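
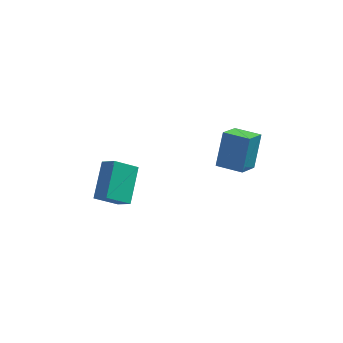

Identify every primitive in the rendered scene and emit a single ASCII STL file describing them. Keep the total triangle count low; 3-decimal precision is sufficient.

solid 
facet normal -0.936 0.346 -0.070
outer loop
vertex 1.167 -2.124 1.447
vertex 1.385 -1.232 2.937
vertex 1.606 -1.075 0.756
endloop
endfacet
facet normal -0.125 -0.509 -0.852
outer loop
vertex 2.775 -1.508 0.843
vertex 1.167 -2.124 1.447
vertex 1.606 -1.075 0.756
endloop
endfacet
facet normal -0.936 0.346 -0.070
outer loop
vertex 1.606 -1.075 0.756
vertex 1.385 -1.232 2.937
vertex 1.824 -0.184 2.246
endloop
endfacet
facet normal 0.331 0.788 -0.520
outer loop
vertex 1.824 -0.184 2.246
vertex 2.775 -1.508 0.843
vertex 1.606 -1.075 0.756
endloop
endfacet
facet normal -0.330 -0.788 0.520
outer loop
vertex 1.167 -2.124 1.447
vertex 2.554 -1.665 3.024
vertex 1.385 -1.232 2.937
endloop
endfacet
facet normal -0.125 -0.509 -0.852
outer loop
vertex 2.336 -2.556 1.534
vertex 1.167 -2.124 1.447
vertex 2.775 -1.508 0.843
endloop
endfacet
facet normal -0.330 -0.788 0.520
outer loop
vertex 2.336 -2.556 1.534
vertex 2.554 -1.665 3.024
vertex 1.167 -2.124 1.447
endloop
endfacet
facet normal 0.125 0.509 0.852
outer loop
vertex 1.385 -1.232 2.937
vertex 2.554 -1.665 3.024
vertex 1.824 -0.184 2.246
endloop
endfacet
facet normal 0.330 0.788 -0.520
outer loop
vertex 2.993 -0.616 2.333
vertex 2.775 -1.508 0.843
vertex 1.824 -0.184 2.246
endloop
endfacet
facet normal 0.125 0.509 0.852
outer loop
vertex 1.824 -0.184 2.246
vertex 2.554 -1.665 3.024
vertex 2.993 -0.616 2.333
endloop
endfacet
facet normal 0.936 -0.346 0.070
outer loop
vertex 2.993 -0.616 2.333
vertex 2.336 -2.556 1.534
vertex 2.775 -1.508 0.843
endloop
endfacet
facet normal 0.936 -0.346 0.070
outer loop
vertex 2.554 -1.665 3.024
vertex 2.336 -2.556 1.534
vertex 2.993 -0.616 2.333
endloop
endfacet
facet normal -0.753 -0.305 0.583
outer loop
vertex -3.715 -1.352 -2.292
vertex -3.544 0.287 -1.213
vertex -4.354 -0.898 -2.88
endloop
endfacet
facet normal -0.087 -0.832 -0.548
outer loop
vertex -3.336 -0.487 -3.667
vertex -3.715 -1.352 -2.292
vertex -4.354 -0.898 -2.88
endloop
endfacet
facet normal -0.754 -0.304 0.582
outer loop
vertex -4.354 -0.898 -2.88
vertex -3.544 0.287 -1.213
vertex -4.182 0.741 -1.802
endloop
endfacet
facet normal -0.651 0.463 -0.601
outer loop
vertex -4.182 0.741 -1.802
vertex -3.336 -0.487 -3.667
vertex -4.354 -0.898 -2.88
endloop
endfacet
facet normal 0.651 -0.463 0.601
outer loop
vertex -3.715 -1.352 -2.292
vertex -2.526 0.698 -2.0
vertex -3.544 0.287 -1.213
endloop
endfacet
facet normal -0.087 -0.832 -0.548
outer loop
vertex -2.698 -0.941 -3.078
vertex -3.715 -1.352 -2.292
vertex -3.336 -0.487 -3.667
endloop
endfacet
facet normal 0.652 -0.463 0.601
outer loop
vertex -2.698 -0.941 -3.078
vertex -2.526 0.698 -2.0
vertex -3.715 -1.352 -2.292
endloop
endfacet
facet normal 0.087 0.832 0.547
outer loop
vertex -3.544 0.287 -1.213
vertex -2.526 0.698 -2.0
vertex -4.182 0.741 -1.802
endloop
endfacet
facet normal -0.652 0.463 -0.601
outer loop
vertex -3.165 1.152 -2.588
vertex -3.336 -0.487 -3.667
vertex -4.182 0.741 -1.802
endloop
endfacet
facet normal 0.087 0.832 0.548
outer loop
vertex -4.182 0.741 -1.802
vertex -2.526 0.698 -2.0
vertex -3.165 1.152 -2.588
endloop
endfacet
facet normal 0.754 0.304 -0.582
outer loop
vertex -3.165 1.152 -2.588
vertex -2.698 -0.941 -3.078
vertex -3.336 -0.487 -3.667
endloop
endfacet
facet normal 0.753 0.305 -0.583
outer loop
vertex -2.526 0.698 -2.0
vertex -2.698 -0.941 -3.078
vertex -3.165 1.152 -2.588
endloop
endfacet

endsolid


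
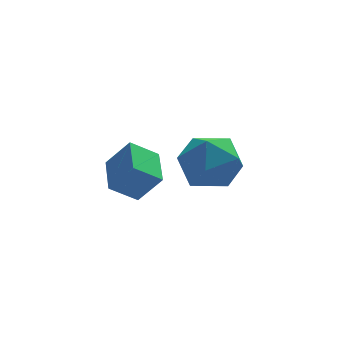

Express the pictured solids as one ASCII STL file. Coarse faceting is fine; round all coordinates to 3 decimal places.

solid 
facet normal -0.568 0.239 -0.788
outer loop
vertex -4.079 -3.112 -1.897
vertex -3.922 -2.083 -1.698
vertex -3.415 -3.12 -2.378
endloop
endfacet
facet normal -0.148 -0.971 -0.188
outer loop
vertex -2.898 -3.337 -1.662
vertex -4.079 -3.112 -1.897
vertex -3.415 -3.12 -2.378
endloop
endfacet
facet normal -0.569 0.238 -0.787
outer loop
vertex -3.415 -3.12 -2.378
vertex -3.922 -2.083 -1.698
vertex -3.259 -2.091 -2.18
endloop
endfacet
facet normal 0.809 -0.010 -0.587
outer loop
vertex -3.259 -2.091 -2.18
vertex -2.898 -3.337 -1.662
vertex -3.415 -3.12 -2.378
endloop
endfacet
facet normal -0.809 0.010 0.587
outer loop
vertex -4.079 -3.112 -1.897
vertex -3.405 -2.3 -0.982
vertex -3.922 -2.083 -1.698
endloop
endfacet
facet normal -0.148 -0.971 -0.187
outer loop
vertex -3.561 -3.329 -1.18
vertex -4.079 -3.112 -1.897
vertex -2.898 -3.337 -1.662
endloop
endfacet
facet normal -0.809 0.010 0.587
outer loop
vertex -3.561 -3.329 -1.18
vertex -3.405 -2.3 -0.982
vertex -4.079 -3.112 -1.897
endloop
endfacet
facet normal 0.148 0.971 0.187
outer loop
vertex -3.922 -2.083 -1.698
vertex -3.405 -2.3 -0.982
vertex -3.259 -2.091 -2.18
endloop
endfacet
facet normal 0.809 -0.010 -0.588
outer loop
vertex -2.741 -2.308 -1.463
vertex -2.898 -3.337 -1.662
vertex -3.259 -2.091 -2.18
endloop
endfacet
facet normal 0.147 0.971 0.187
outer loop
vertex -3.259 -2.091 -2.18
vertex -3.405 -2.3 -0.982
vertex -2.741 -2.308 -1.463
endloop
endfacet
facet normal 0.569 -0.239 0.787
outer loop
vertex -2.741 -2.308 -1.463
vertex -3.561 -3.329 -1.18
vertex -2.898 -3.337 -1.662
endloop
endfacet
facet normal 0.568 -0.238 0.788
outer loop
vertex -3.405 -2.3 -0.982
vertex -3.561 -3.329 -1.18
vertex -2.741 -2.308 -1.463
endloop
endfacet
facet normal 0.316 0.864 0.392
outer loop
vertex -0.669 0.436 -3.373
vertex -1.26 0.338 -2.681
vertex -0.414 -0.003 -2.612
endloop
endfacet
facet normal 0.840 0.541 0.031
outer loop
vertex -0.669 0.436 -3.373
vertex -0.414 -0.003 -2.612
vertex -0.173 -0.331 -3.431
endloop
endfacet
facet normal 0.621 0.450 -0.642
outer loop
vertex -0.669 0.436 -3.373
vertex -0.173 -0.331 -3.431
vertex -0.87 -0.192 -4.007
endloop
endfacet
facet normal -0.039 0.716 -0.697
outer loop
vertex -0.669 0.436 -3.373
vertex -0.87 -0.192 -4.007
vertex -1.542 0.222 -3.544
endloop
endfacet
facet normal -0.227 0.972 -0.056
outer loop
vertex -0.669 0.436 -3.373
vertex -1.542 0.222 -3.544
vertex -1.26 0.338 -2.681
endloop
endfacet
facet normal 0.942 -0.104 0.319
outer loop
vertex -0.173 -0.331 -3.431
vertex -0.414 -0.003 -2.612
vertex -0.458 -0.902 -2.776
endloop
endfacet
facet normal 0.095 0.418 0.904
outer loop
vertex -0.414 -0.003 -2.612
vertex -1.26 0.338 -2.681
vertex -1.13 -0.488 -2.313
endloop
endfacet
facet normal -0.785 0.594 0.177
outer loop
vertex -1.26 0.338 -2.681
vertex -1.542 0.222 -3.544
vertex -1.827 -0.349 -2.889
endloop
endfacet
facet normal -0.480 0.180 -0.858
outer loop
vertex -1.542 0.222 -3.544
vertex -0.87 -0.192 -4.007
vertex -1.586 -0.677 -3.708
endloop
endfacet
facet normal 0.586 -0.251 -0.770
outer loop
vertex -0.87 -0.192 -4.007
vertex -0.173 -0.331 -3.431
vertex -0.74 -1.018 -3.639
endloop
endfacet
facet normal 0.039 -0.716 0.697
outer loop
vertex -1.331 -1.116 -2.947
vertex -0.458 -0.902 -2.776
vertex -1.13 -0.488 -2.313
endloop
endfacet
facet normal -0.621 -0.450 0.642
outer loop
vertex -1.331 -1.116 -2.947
vertex -1.13 -0.488 -2.313
vertex -1.827 -0.349 -2.889
endloop
endfacet
facet normal -0.840 -0.541 -0.031
outer loop
vertex -1.331 -1.116 -2.947
vertex -1.827 -0.349 -2.889
vertex -1.586 -0.677 -3.708
endloop
endfacet
facet normal -0.316 -0.864 -0.392
outer loop
vertex -1.331 -1.116 -2.947
vertex -1.586 -0.677 -3.708
vertex -0.74 -1.018 -3.639
endloop
endfacet
facet normal 0.227 -0.972 0.056
outer loop
vertex -1.331 -1.116 -2.947
vertex -0.74 -1.018 -3.639
vertex -0.458 -0.902 -2.776
endloop
endfacet
facet normal 0.480 -0.180 0.858
outer loop
vertex -1.13 -0.488 -2.313
vertex -0.458 -0.902 -2.776
vertex -0.414 -0.003 -2.612
endloop
endfacet
facet normal -0.586 0.251 0.770
outer loop
vertex -1.827 -0.349 -2.889
vertex -1.13 -0.488 -2.313
vertex -1.26 0.338 -2.681
endloop
endfacet
facet normal -0.942 0.104 -0.319
outer loop
vertex -1.586 -0.677 -3.708
vertex -1.827 -0.349 -2.889
vertex -1.542 0.222 -3.544
endloop
endfacet
facet normal -0.095 -0.418 -0.904
outer loop
vertex -0.74 -1.018 -3.639
vertex -1.586 -0.677 -3.708
vertex -0.87 -0.192 -4.007
endloop
endfacet
facet normal 0.785 -0.594 -0.177
outer loop
vertex -0.458 -0.902 -2.776
vertex -0.74 -1.018 -3.639
vertex -0.173 -0.331 -3.431
endloop
endfacet

endsolid


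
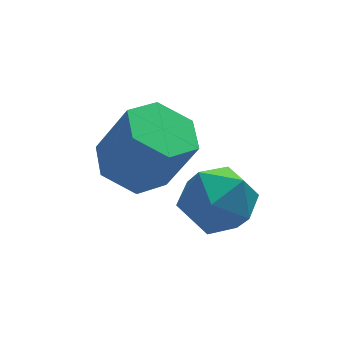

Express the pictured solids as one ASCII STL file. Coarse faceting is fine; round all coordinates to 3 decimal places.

solid 
facet normal -0.752 -0.153 0.641
outer loop
vertex -1.036 -1.626 0.012
vertex -0.474 -2.374 0.492
vertex -0.403 -1.376 0.814
endloop
endfacet
facet normal -0.740 0.525 0.420
outer loop
vertex -1.036 -1.626 0.012
vertex -0.403 -1.376 0.814
vertex -0.446 -0.757 -0.035
endloop
endfacet
facet normal -0.799 0.526 -0.291
outer loop
vertex -1.036 -1.626 0.012
vertex -0.446 -0.757 -0.035
vertex -0.543 -1.373 -0.882
endloop
endfacet
facet normal -0.847 -0.152 -0.510
outer loop
vertex -1.036 -1.626 0.012
vertex -0.543 -1.373 -0.882
vertex -0.56 -2.373 -0.556
endloop
endfacet
facet normal -0.818 -0.572 0.067
outer loop
vertex -1.036 -1.626 0.012
vertex -0.56 -2.373 -0.556
vertex -0.474 -2.374 0.492
endloop
endfacet
facet normal -0.105 0.801 0.589
outer loop
vertex -0.446 -0.757 -0.035
vertex -0.403 -1.376 0.814
vertex 0.48 -0.967 0.416
endloop
endfacet
facet normal -0.124 -0.297 0.947
outer loop
vertex -0.403 -1.376 0.814
vertex -0.474 -2.374 0.492
vertex 0.463 -1.967 0.742
endloop
endfacet
facet normal -0.229 -0.973 0.018
outer loop
vertex -0.474 -2.374 0.492
vertex -0.56 -2.373 -0.556
vertex 0.366 -2.583 -0.105
endloop
endfacet
facet normal -0.276 -0.294 -0.915
outer loop
vertex -0.56 -2.373 -0.556
vertex -0.543 -1.373 -0.882
vertex 0.323 -1.964 -0.954
endloop
endfacet
facet normal -0.199 0.803 -0.561
outer loop
vertex -0.543 -1.373 -0.882
vertex -0.446 -0.757 -0.035
vertex 0.394 -0.966 -0.632
endloop
endfacet
facet normal 0.847 0.152 0.510
outer loop
vertex 0.956 -1.714 -0.152
vertex 0.48 -0.967 0.416
vertex 0.463 -1.967 0.742
endloop
endfacet
facet normal 0.799 -0.526 0.291
outer loop
vertex 0.956 -1.714 -0.152
vertex 0.463 -1.967 0.742
vertex 0.366 -2.583 -0.105
endloop
endfacet
facet normal 0.740 -0.525 -0.420
outer loop
vertex 0.956 -1.714 -0.152
vertex 0.366 -2.583 -0.105
vertex 0.323 -1.964 -0.954
endloop
endfacet
facet normal 0.752 0.153 -0.641
outer loop
vertex 0.956 -1.714 -0.152
vertex 0.323 -1.964 -0.954
vertex 0.394 -0.966 -0.632
endloop
endfacet
facet normal 0.818 0.572 -0.067
outer loop
vertex 0.956 -1.714 -0.152
vertex 0.394 -0.966 -0.632
vertex 0.48 -0.967 0.416
endloop
endfacet
facet normal 0.276 0.294 0.915
outer loop
vertex 0.463 -1.967 0.742
vertex 0.48 -0.967 0.416
vertex -0.403 -1.376 0.814
endloop
endfacet
facet normal 0.199 -0.803 0.561
outer loop
vertex 0.366 -2.583 -0.105
vertex 0.463 -1.967 0.742
vertex -0.474 -2.374 0.492
endloop
endfacet
facet normal 0.105 -0.801 -0.589
outer loop
vertex 0.323 -1.964 -0.954
vertex 0.366 -2.583 -0.105
vertex -0.56 -2.373 -0.556
endloop
endfacet
facet normal 0.124 0.297 -0.947
outer loop
vertex 0.394 -0.966 -0.632
vertex 0.323 -1.964 -0.954
vertex -0.543 -1.373 -0.882
endloop
endfacet
facet normal 0.229 0.973 -0.018
outer loop
vertex 0.48 -0.967 0.416
vertex 0.394 -0.966 -0.632
vertex -0.446 -0.757 -0.035
endloop
endfacet
facet normal -0.373 0.271 -0.887
outer loop
vertex -0.767 -0.21 -0.499
vertex -1.45 0.343 -0.043
vertex -0.577 0.738 -0.289
endloop
endfacet
facet normal 0.908 -0.092 -0.409
outer loop
vertex -0.767 -0.21 -0.499
vertex -0.577 0.738 -0.289
vertex -0.127 -0.676 1.028
endloop
endfacet
facet normal 0.908 -0.093 -0.410
outer loop
vertex -0.127 -0.676 1.028
vertex -0.577 0.738 -0.289
vertex 0.064 0.272 1.237
endloop
endfacet
facet normal 0.372 -0.271 0.888
outer loop
vertex -0.127 -0.676 1.028
vertex 0.064 0.272 1.237
vertex -0.81 -0.123 1.483
endloop
endfacet
facet normal -0.373 0.270 -0.888
outer loop
vertex -0.577 0.738 -0.289
vertex -1.45 0.343 -0.043
vertex -1.259 1.292 0.166
endloop
endfacet
facet normal 0.622 0.783 -0.022
outer loop
vertex -0.577 0.738 -0.289
vertex -1.259 1.292 0.166
vertex 0.064 0.272 1.237
endloop
endfacet
facet normal 0.621 0.783 -0.021
outer loop
vertex 0.064 0.272 1.237
vertex -1.259 1.292 0.166
vertex -0.619 0.826 1.693
endloop
endfacet
facet normal 0.372 -0.271 0.888
outer loop
vertex 0.064 0.272 1.237
vertex -0.619 0.826 1.693
vertex -0.81 -0.123 1.483
endloop
endfacet
facet normal -0.372 0.270 -0.888
outer loop
vertex -1.259 1.292 0.166
vertex -1.45 0.343 -0.043
vertex -2.133 0.896 0.412
endloop
endfacet
facet normal -0.288 0.876 0.388
outer loop
vertex -1.259 1.292 0.166
vertex -2.133 0.896 0.412
vertex -0.619 0.826 1.693
endloop
endfacet
facet normal -0.288 0.876 0.388
outer loop
vertex -0.619 0.826 1.693
vertex -2.133 0.896 0.412
vertex -1.493 0.43 1.939
endloop
endfacet
facet normal 0.373 -0.271 0.887
outer loop
vertex -0.619 0.826 1.693
vertex -1.493 0.43 1.939
vertex -0.81 -0.123 1.483
endloop
endfacet
facet normal -0.372 0.271 -0.888
outer loop
vertex -2.133 0.896 0.412
vertex -1.45 0.343 -0.043
vertex -2.324 -0.052 0.203
endloop
endfacet
facet normal -0.908 0.093 0.409
outer loop
vertex -2.133 0.896 0.412
vertex -2.324 -0.052 0.203
vertex -1.493 0.43 1.939
endloop
endfacet
facet normal -0.908 0.091 0.409
outer loop
vertex -1.493 0.43 1.939
vertex -2.324 -0.052 0.203
vertex -1.683 -0.518 1.729
endloop
endfacet
facet normal 0.373 -0.271 0.887
outer loop
vertex -1.493 0.43 1.939
vertex -1.683 -0.518 1.729
vertex -0.81 -0.123 1.483
endloop
endfacet
facet normal -0.372 0.271 -0.888
outer loop
vertex -2.324 -0.052 0.203
vertex -1.45 0.343 -0.043
vertex -1.641 -0.606 -0.253
endloop
endfacet
facet normal -0.621 -0.783 0.022
outer loop
vertex -2.324 -0.052 0.203
vertex -1.641 -0.606 -0.253
vertex -1.683 -0.518 1.729
endloop
endfacet
facet normal -0.622 -0.783 0.022
outer loop
vertex -1.683 -0.518 1.729
vertex -1.641 -0.606 -0.253
vertex -1.001 -1.072 1.274
endloop
endfacet
facet normal 0.373 -0.270 0.888
outer loop
vertex -1.683 -0.518 1.729
vertex -1.001 -1.072 1.274
vertex -0.81 -0.123 1.483
endloop
endfacet
facet normal -0.373 0.271 -0.887
outer loop
vertex -1.641 -0.606 -0.253
vertex -1.45 0.343 -0.043
vertex -0.767 -0.21 -0.499
endloop
endfacet
facet normal 0.288 -0.876 -0.388
outer loop
vertex -1.641 -0.606 -0.253
vertex -0.767 -0.21 -0.499
vertex -1.001 -1.072 1.274
endloop
endfacet
facet normal 0.288 -0.876 -0.388
outer loop
vertex -1.001 -1.072 1.274
vertex -0.767 -0.21 -0.499
vertex -0.127 -0.676 1.028
endloop
endfacet
facet normal 0.372 -0.270 0.888
outer loop
vertex -1.001 -1.072 1.274
vertex -0.127 -0.676 1.028
vertex -0.81 -0.123 1.483
endloop
endfacet

endsolid


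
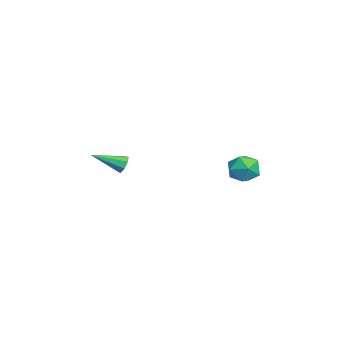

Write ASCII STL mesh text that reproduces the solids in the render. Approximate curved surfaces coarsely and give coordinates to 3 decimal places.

solid 
facet normal -0.957 0.289 0.025
outer loop
vertex -3.72 4.38 -0.905
vertex -4.014 3.426 -1.114
vertex -3.899 3.723 -0.145
endloop
endfacet
facet normal -0.560 0.688 0.463
outer loop
vertex -3.72 4.38 -0.905
vertex -3.899 3.723 -0.145
vertex -3.094 4.348 -0.1
endloop
endfacet
facet normal -0.045 0.996 0.075
outer loop
vertex -3.72 4.38 -0.905
vertex -3.094 4.348 -0.1
vertex -2.711 4.436 -1.041
endloop
endfacet
facet normal -0.125 0.788 -0.603
outer loop
vertex -3.72 4.38 -0.905
vertex -2.711 4.436 -1.041
vertex -3.279 3.866 -1.668
endloop
endfacet
facet normal -0.689 0.351 -0.635
outer loop
vertex -3.72 4.38 -0.905
vertex -3.279 3.866 -1.668
vertex -4.014 3.426 -1.114
endloop
endfacet
facet normal -0.249 0.253 0.935
outer loop
vertex -3.094 4.348 -0.1
vertex -3.899 3.723 -0.145
vertex -3.001 3.374 0.188
endloop
endfacet
facet normal -0.892 -0.392 0.226
outer loop
vertex -3.899 3.723 -0.145
vertex -4.014 3.426 -1.114
vertex -3.569 2.804 -0.439
endloop
endfacet
facet normal -0.458 -0.292 -0.840
outer loop
vertex -4.014 3.426 -1.114
vertex -3.279 3.866 -1.668
vertex -3.186 2.892 -1.38
endloop
endfacet
facet normal 0.454 0.415 -0.788
outer loop
vertex -3.279 3.866 -1.668
vertex -2.711 4.436 -1.041
vertex -2.381 3.517 -1.335
endloop
endfacet
facet normal 0.584 0.751 0.308
outer loop
vertex -2.711 4.436 -1.041
vertex -3.094 4.348 -0.1
vertex -2.266 3.814 -0.366
endloop
endfacet
facet normal 0.125 -0.788 0.603
outer loop
vertex -2.56 2.86 -0.575
vertex -3.001 3.374 0.188
vertex -3.569 2.804 -0.439
endloop
endfacet
facet normal 0.045 -0.996 -0.075
outer loop
vertex -2.56 2.86 -0.575
vertex -3.569 2.804 -0.439
vertex -3.186 2.892 -1.38
endloop
endfacet
facet normal 0.560 -0.688 -0.463
outer loop
vertex -2.56 2.86 -0.575
vertex -3.186 2.892 -1.38
vertex -2.381 3.517 -1.335
endloop
endfacet
facet normal 0.957 -0.289 -0.025
outer loop
vertex -2.56 2.86 -0.575
vertex -2.381 3.517 -1.335
vertex -2.266 3.814 -0.366
endloop
endfacet
facet normal 0.689 -0.351 0.635
outer loop
vertex -2.56 2.86 -0.575
vertex -2.266 3.814 -0.366
vertex -3.001 3.374 0.188
endloop
endfacet
facet normal -0.454 -0.415 0.788
outer loop
vertex -3.569 2.804 -0.439
vertex -3.001 3.374 0.188
vertex -3.899 3.723 -0.145
endloop
endfacet
facet normal -0.584 -0.751 -0.308
outer loop
vertex -3.186 2.892 -1.38
vertex -3.569 2.804 -0.439
vertex -4.014 3.426 -1.114
endloop
endfacet
facet normal 0.249 -0.253 -0.935
outer loop
vertex -2.381 3.517 -1.335
vertex -3.186 2.892 -1.38
vertex -3.279 3.866 -1.668
endloop
endfacet
facet normal 0.892 0.392 -0.226
outer loop
vertex -2.266 3.814 -0.366
vertex -2.381 3.517 -1.335
vertex -2.711 4.436 -1.041
endloop
endfacet
facet normal 0.458 0.292 0.840
outer loop
vertex -3.001 3.374 0.188
vertex -2.266 3.814 -0.366
vertex -3.094 4.348 -0.1
endloop
endfacet
facet normal -0.099 0.903 -0.417
outer loop
vertex -1.416 -2.757 -0.284
vertex -1.841 -2.619 0.116
vertex -1.244 -2.563 0.095
endloop
endfacet
facet normal 0.911 -0.332 -0.244
outer loop
vertex -1.416 -2.757 -0.284
vertex -1.244 -2.563 0.095
vertex -1.659 -4.281 0.884
endloop
endfacet
facet normal -0.099 0.903 -0.417
outer loop
vertex -1.244 -2.563 0.095
vertex -1.841 -2.619 0.116
vertex -1.423 -2.402 0.486
endloop
endfacet
facet normal 0.905 -0.024 0.424
outer loop
vertex -1.244 -2.563 0.095
vertex -1.423 -2.402 0.486
vertex -1.659 -4.281 0.884
endloop
endfacet
facet normal -0.099 0.903 -0.418
outer loop
vertex -1.423 -2.402 0.486
vertex -1.841 -2.619 0.116
vertex -1.846 -2.368 0.66
endloop
endfacet
facet normal 0.386 0.144 0.911
outer loop
vertex -1.423 -2.402 0.486
vertex -1.846 -2.368 0.66
vertex -1.659 -4.281 0.884
endloop
endfacet
facet normal -0.099 0.903 -0.418
outer loop
vertex -1.846 -2.368 0.66
vertex -1.841 -2.619 0.116
vertex -2.267 -2.481 0.515
endloop
endfacet
facet normal -0.343 0.076 0.936
outer loop
vertex -1.846 -2.368 0.66
vertex -2.267 -2.481 0.515
vertex -1.659 -4.281 0.884
endloop
endfacet
facet normal -0.099 0.903 -0.418
outer loop
vertex -2.267 -2.481 0.515
vertex -1.841 -2.619 0.116
vertex -2.438 -2.675 0.136
endloop
endfacet
facet normal -0.855 -0.190 0.483
outer loop
vertex -2.267 -2.481 0.515
vertex -2.438 -2.675 0.136
vertex -1.659 -4.281 0.884
endloop
endfacet
facet normal -0.099 0.903 -0.419
outer loop
vertex -2.438 -2.675 0.136
vertex -1.841 -2.619 0.116
vertex -2.26 -2.837 -0.255
endloop
endfacet
facet normal -0.849 -0.496 -0.181
outer loop
vertex -2.438 -2.675 0.136
vertex -2.26 -2.837 -0.255
vertex -1.659 -4.281 0.884
endloop
endfacet
facet normal -0.099 0.903 -0.418
outer loop
vertex -2.26 -2.837 -0.255
vertex -1.841 -2.619 0.116
vertex -1.836 -2.871 -0.429
endloop
endfacet
facet normal -0.328 -0.665 -0.670
outer loop
vertex -2.26 -2.837 -0.255
vertex -1.836 -2.871 -0.429
vertex -1.659 -4.281 0.884
endloop
endfacet
facet normal -0.101 0.903 -0.418
outer loop
vertex -1.836 -2.871 -0.429
vertex -1.841 -2.619 0.116
vertex -1.416 -2.757 -0.284
endloop
endfacet
facet normal 0.402 -0.597 -0.695
outer loop
vertex -1.836 -2.871 -0.429
vertex -1.416 -2.757 -0.284
vertex -1.659 -4.281 0.884
endloop
endfacet

endsolid


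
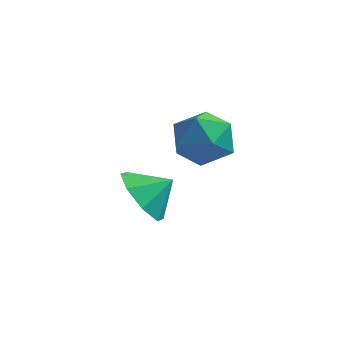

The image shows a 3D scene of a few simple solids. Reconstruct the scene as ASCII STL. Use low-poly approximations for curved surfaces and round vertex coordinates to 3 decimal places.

solid 
facet normal -0.726 -0.403 -0.558
outer loop
vertex -3.432 -2.015 0.017
vertex -4.065 -2.05 0.866
vertex -3.873 -1.34 0.103
endloop
endfacet
facet normal 0.799 0.552 -0.240
outer loop
vertex -3.432 -2.015 0.017
vertex -3.873 -1.34 0.103
vertex -3.275 -1.61 1.474
endloop
endfacet
facet normal -0.724 -0.404 -0.559
outer loop
vertex -3.873 -1.34 0.103
vertex -4.065 -2.05 0.866
vertex -4.428 -1.081 0.635
endloop
endfacet
facet normal 0.420 0.908 -0.004
outer loop
vertex -3.873 -1.34 0.103
vertex -4.428 -1.081 0.635
vertex -3.275 -1.61 1.474
endloop
endfacet
facet normal -0.725 -0.404 -0.557
outer loop
vertex -4.428 -1.081 0.635
vertex -4.065 -2.05 0.866
vertex -4.769 -1.39 1.303
endloop
endfacet
facet normal 0.079 0.889 0.452
outer loop
vertex -4.428 -1.081 0.635
vertex -4.769 -1.39 1.303
vertex -3.275 -1.61 1.474
endloop
endfacet
facet normal -0.725 -0.404 -0.558
outer loop
vertex -4.769 -1.39 1.303
vertex -4.065 -2.05 0.866
vertex -4.699 -2.085 1.715
endloop
endfacet
facet normal -0.024 0.508 0.861
outer loop
vertex -4.769 -1.39 1.303
vertex -4.699 -2.085 1.715
vertex -3.275 -1.61 1.474
endloop
endfacet
facet normal -0.725 -0.404 -0.558
outer loop
vertex -4.699 -2.085 1.715
vertex -4.065 -2.05 0.866
vertex -4.257 -2.76 1.63
endloop
endfacet
facet normal 0.171 -0.012 0.985
outer loop
vertex -4.699 -2.085 1.715
vertex -4.257 -2.76 1.63
vertex -3.275 -1.61 1.474
endloop
endfacet
facet normal -0.725 -0.404 -0.558
outer loop
vertex -4.257 -2.76 1.63
vertex -4.065 -2.05 0.866
vertex -3.703 -3.019 1.097
endloop
endfacet
facet normal 0.550 -0.368 0.750
outer loop
vertex -4.257 -2.76 1.63
vertex -3.703 -3.019 1.097
vertex -3.275 -1.61 1.474
endloop
endfacet
facet normal -0.725 -0.404 -0.558
outer loop
vertex -3.703 -3.019 1.097
vertex -4.065 -2.05 0.866
vertex -3.361 -2.711 0.429
endloop
endfacet
facet normal 0.890 -0.349 0.295
outer loop
vertex -3.703 -3.019 1.097
vertex -3.361 -2.711 0.429
vertex -3.275 -1.61 1.474
endloop
endfacet
facet normal -0.725 -0.404 -0.557
outer loop
vertex -3.361 -2.711 0.429
vertex -4.065 -2.05 0.866
vertex -3.432 -2.015 0.017
endloop
endfacet
facet normal 0.993 0.033 -0.116
outer loop
vertex -3.361 -2.711 0.429
vertex -3.432 -2.015 0.017
vertex -3.275 -1.61 1.474
endloop
endfacet
facet normal -0.667 -0.407 0.624
outer loop
vertex -3.118 -2.024 4.127
vertex -2.695 -2.94 3.982
vertex -2.361 -2.337 4.733
endloop
endfacet
facet normal -0.531 0.270 0.803
outer loop
vertex -3.118 -2.024 4.127
vertex -2.361 -2.337 4.733
vertex -2.379 -1.374 4.397
endloop
endfacet
facet normal -0.689 0.683 0.242
outer loop
vertex -3.118 -2.024 4.127
vertex -2.379 -1.374 4.397
vertex -2.725 -1.383 3.437
endloop
endfacet
facet normal -0.923 0.261 -0.283
outer loop
vertex -3.118 -2.024 4.127
vertex -2.725 -1.383 3.437
vertex -2.92 -2.35 3.181
endloop
endfacet
facet normal -0.910 -0.412 -0.048
outer loop
vertex -3.118 -2.024 4.127
vertex -2.92 -2.35 3.181
vertex -2.695 -2.94 3.982
endloop
endfacet
facet normal 0.169 0.328 0.930
outer loop
vertex -2.379 -1.374 4.397
vertex -2.361 -2.337 4.733
vertex -1.5 -1.89 4.419
endloop
endfacet
facet normal -0.052 -0.767 0.639
outer loop
vertex -2.361 -2.337 4.733
vertex -2.695 -2.94 3.982
vertex -1.695 -2.857 4.163
endloop
endfacet
facet normal -0.445 -0.776 -0.447
outer loop
vertex -2.695 -2.94 3.982
vertex -2.92 -2.35 3.181
vertex -2.041 -2.866 3.203
endloop
endfacet
facet normal -0.465 0.313 -0.828
outer loop
vertex -2.92 -2.35 3.181
vertex -2.725 -1.383 3.437
vertex -2.059 -1.903 2.867
endloop
endfacet
facet normal -0.087 0.996 0.022
outer loop
vertex -2.725 -1.383 3.437
vertex -2.379 -1.374 4.397
vertex -1.725 -1.3 3.618
endloop
endfacet
facet normal 0.923 -0.261 0.283
outer loop
vertex -1.302 -2.216 3.473
vertex -1.5 -1.89 4.419
vertex -1.695 -2.857 4.163
endloop
endfacet
facet normal 0.689 -0.683 -0.242
outer loop
vertex -1.302 -2.216 3.473
vertex -1.695 -2.857 4.163
vertex -2.041 -2.866 3.203
endloop
endfacet
facet normal 0.531 -0.270 -0.803
outer loop
vertex -1.302 -2.216 3.473
vertex -2.041 -2.866 3.203
vertex -2.059 -1.903 2.867
endloop
endfacet
facet normal 0.667 0.407 -0.624
outer loop
vertex -1.302 -2.216 3.473
vertex -2.059 -1.903 2.867
vertex -1.725 -1.3 3.618
endloop
endfacet
facet normal 0.910 0.412 0.048
outer loop
vertex -1.302 -2.216 3.473
vertex -1.725 -1.3 3.618
vertex -1.5 -1.89 4.419
endloop
endfacet
facet normal 0.465 -0.313 0.828
outer loop
vertex -1.695 -2.857 4.163
vertex -1.5 -1.89 4.419
vertex -2.361 -2.337 4.733
endloop
endfacet
facet normal 0.087 -0.996 -0.022
outer loop
vertex -2.041 -2.866 3.203
vertex -1.695 -2.857 4.163
vertex -2.695 -2.94 3.982
endloop
endfacet
facet normal -0.169 -0.328 -0.930
outer loop
vertex -2.059 -1.903 2.867
vertex -2.041 -2.866 3.203
vertex -2.92 -2.35 3.181
endloop
endfacet
facet normal 0.052 0.767 -0.639
outer loop
vertex -1.725 -1.3 3.618
vertex -2.059 -1.903 2.867
vertex -2.725 -1.383 3.437
endloop
endfacet
facet normal 0.445 0.776 0.447
outer loop
vertex -1.5 -1.89 4.419
vertex -1.725 -1.3 3.618
vertex -2.379 -1.374 4.397
endloop
endfacet

endsolid


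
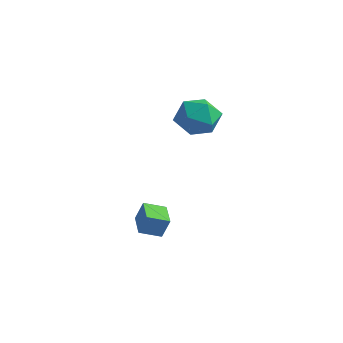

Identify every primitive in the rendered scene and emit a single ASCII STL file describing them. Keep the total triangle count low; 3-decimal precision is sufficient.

solid 
facet normal 0.070 0.981 0.183
outer loop
vertex -2.727 0.837 2.883
vertex -2.712 0.626 4.01
vertex -1.729 0.666 3.421
endloop
endfacet
facet normal 0.377 0.815 -0.441
outer loop
vertex -2.727 0.837 2.883
vertex -1.729 0.666 3.421
vertex -1.914 0.195 2.392
endloop
endfacet
facet normal -0.116 0.507 -0.854
outer loop
vertex -2.727 0.837 2.883
vertex -1.914 0.195 2.392
vertex -3.011 -0.135 2.345
endloop
endfacet
facet normal -0.728 0.482 -0.488
outer loop
vertex -2.727 0.837 2.883
vertex -3.011 -0.135 2.345
vertex -3.504 0.132 3.345
endloop
endfacet
facet normal -0.612 0.775 0.153
outer loop
vertex -2.727 0.837 2.883
vertex -3.504 0.132 3.345
vertex -2.712 0.626 4.01
endloop
endfacet
facet normal 0.889 0.334 -0.313
outer loop
vertex -1.914 0.195 2.392
vertex -1.729 0.666 3.421
vertex -1.396 -0.412 3.215
endloop
endfacet
facet normal 0.392 0.603 0.695
outer loop
vertex -1.729 0.666 3.421
vertex -2.712 0.626 4.01
vertex -1.889 -0.145 4.215
endloop
endfacet
facet normal -0.712 0.270 0.648
outer loop
vertex -2.712 0.626 4.01
vertex -3.504 0.132 3.345
vertex -2.986 -0.475 4.168
endloop
endfacet
facet normal -0.899 -0.203 -0.389
outer loop
vertex -3.504 0.132 3.345
vertex -3.011 -0.135 2.345
vertex -3.171 -0.946 3.139
endloop
endfacet
facet normal 0.091 -0.164 -0.982
outer loop
vertex -3.011 -0.135 2.345
vertex -1.914 0.195 2.392
vertex -2.188 -0.906 2.55
endloop
endfacet
facet normal 0.728 -0.482 0.488
outer loop
vertex -2.173 -1.117 3.677
vertex -1.396 -0.412 3.215
vertex -1.889 -0.145 4.215
endloop
endfacet
facet normal 0.116 -0.507 0.854
outer loop
vertex -2.173 -1.117 3.677
vertex -1.889 -0.145 4.215
vertex -2.986 -0.475 4.168
endloop
endfacet
facet normal -0.377 -0.815 0.441
outer loop
vertex -2.173 -1.117 3.677
vertex -2.986 -0.475 4.168
vertex -3.171 -0.946 3.139
endloop
endfacet
facet normal -0.070 -0.981 -0.183
outer loop
vertex -2.173 -1.117 3.677
vertex -3.171 -0.946 3.139
vertex -2.188 -0.906 2.55
endloop
endfacet
facet normal 0.612 -0.775 -0.153
outer loop
vertex -2.173 -1.117 3.677
vertex -2.188 -0.906 2.55
vertex -1.396 -0.412 3.215
endloop
endfacet
facet normal 0.899 0.203 0.389
outer loop
vertex -1.889 -0.145 4.215
vertex -1.396 -0.412 3.215
vertex -1.729 0.666 3.421
endloop
endfacet
facet normal -0.091 0.164 0.982
outer loop
vertex -2.986 -0.475 4.168
vertex -1.889 -0.145 4.215
vertex -2.712 0.626 4.01
endloop
endfacet
facet normal -0.889 -0.334 0.313
outer loop
vertex -3.171 -0.946 3.139
vertex -2.986 -0.475 4.168
vertex -3.504 0.132 3.345
endloop
endfacet
facet normal -0.392 -0.603 -0.695
outer loop
vertex -2.188 -0.906 2.55
vertex -3.171 -0.946 3.139
vertex -3.011 -0.135 2.345
endloop
endfacet
facet normal 0.712 -0.270 -0.648
outer loop
vertex -1.396 -0.412 3.215
vertex -2.188 -0.906 2.55
vertex -1.914 0.195 2.392
endloop
endfacet
facet normal -0.755 0.644 0.119
outer loop
vertex -3.545 -2.461 -1.546
vertex -2.916 -1.658 -1.901
vertex -3.864 -2.651 -2.539
endloop
endfacet
facet normal -0.583 -0.743 0.329
outer loop
vertex -2.844 -3.522 -2.699
vertex -3.545 -2.461 -1.546
vertex -3.864 -2.651 -2.539
endloop
endfacet
facet normal -0.755 0.645 0.118
outer loop
vertex -3.864 -2.651 -2.539
vertex -2.916 -1.658 -1.901
vertex -3.234 -1.849 -2.894
endloop
endfacet
facet normal -0.300 -0.179 -0.937
outer loop
vertex -3.234 -1.849 -2.894
vertex -2.844 -3.522 -2.699
vertex -3.864 -2.651 -2.539
endloop
endfacet
facet normal 0.300 0.179 0.937
outer loop
vertex -3.545 -2.461 -1.546
vertex -1.896 -2.529 -2.061
vertex -2.916 -1.658 -1.901
endloop
endfacet
facet normal -0.583 -0.743 0.329
outer loop
vertex -2.526 -3.331 -1.706
vertex -3.545 -2.461 -1.546
vertex -2.844 -3.522 -2.699
endloop
endfacet
facet normal 0.300 0.179 0.937
outer loop
vertex -2.526 -3.331 -1.706
vertex -1.896 -2.529 -2.061
vertex -3.545 -2.461 -1.546
endloop
endfacet
facet normal 0.583 0.743 -0.329
outer loop
vertex -2.916 -1.658 -1.901
vertex -1.896 -2.529 -2.061
vertex -3.234 -1.849 -2.894
endloop
endfacet
facet normal -0.300 -0.179 -0.937
outer loop
vertex -2.215 -2.719 -3.054
vertex -2.844 -3.522 -2.699
vertex -3.234 -1.849 -2.894
endloop
endfacet
facet normal 0.583 0.743 -0.329
outer loop
vertex -3.234 -1.849 -2.894
vertex -1.896 -2.529 -2.061
vertex -2.215 -2.719 -3.054
endloop
endfacet
facet normal 0.756 -0.644 -0.118
outer loop
vertex -2.215 -2.719 -3.054
vertex -2.526 -3.331 -1.706
vertex -2.844 -3.522 -2.699
endloop
endfacet
facet normal 0.755 -0.645 -0.119
outer loop
vertex -1.896 -2.529 -2.061
vertex -2.526 -3.331 -1.706
vertex -2.215 -2.719 -3.054
endloop
endfacet

endsolid


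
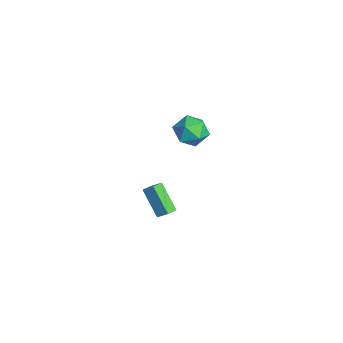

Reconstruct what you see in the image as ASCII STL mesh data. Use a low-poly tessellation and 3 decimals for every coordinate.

solid 
facet normal -0.626 0.738 -0.252
outer loop
vertex 1.146 -0.588 -2.781
vertex 2.49 0.019 -4.346
vertex 0.718 -1.152 -3.368
endloop
endfacet
facet normal -0.625 -0.282 0.727
outer loop
vertex 1.25 -1.779 -3.154
vertex 1.146 -0.588 -2.781
vertex 0.718 -1.152 -3.368
endloop
endfacet
facet normal -0.626 0.738 -0.251
outer loop
vertex 0.718 -1.152 -3.368
vertex 2.49 0.019 -4.346
vertex 2.061 -0.545 -4.933
endloop
endfacet
facet normal -0.466 -0.613 -0.638
outer loop
vertex 2.061 -0.545 -4.933
vertex 1.25 -1.779 -3.154
vertex 0.718 -1.152 -3.368
endloop
endfacet
facet normal 0.466 0.613 0.638
outer loop
vertex 1.146 -0.588 -2.781
vertex 3.022 -0.608 -4.132
vertex 2.49 0.019 -4.346
endloop
endfacet
facet normal -0.625 -0.283 0.728
outer loop
vertex 1.679 -1.215 -2.567
vertex 1.146 -0.588 -2.781
vertex 1.25 -1.779 -3.154
endloop
endfacet
facet normal 0.466 0.614 0.638
outer loop
vertex 1.679 -1.215 -2.567
vertex 3.022 -0.608 -4.132
vertex 1.146 -0.588 -2.781
endloop
endfacet
facet normal 0.625 0.282 -0.728
outer loop
vertex 2.49 0.019 -4.346
vertex 3.022 -0.608 -4.132
vertex 2.061 -0.545 -4.933
endloop
endfacet
facet normal -0.466 -0.614 -0.638
outer loop
vertex 2.594 -1.172 -4.719
vertex 1.25 -1.779 -3.154
vertex 2.061 -0.545 -4.933
endloop
endfacet
facet normal 0.625 0.283 -0.728
outer loop
vertex 2.061 -0.545 -4.933
vertex 3.022 -0.608 -4.132
vertex 2.594 -1.172 -4.719
endloop
endfacet
facet normal 0.626 -0.738 0.251
outer loop
vertex 2.594 -1.172 -4.719
vertex 1.679 -1.215 -2.567
vertex 1.25 -1.779 -3.154
endloop
endfacet
facet normal 0.627 -0.738 0.252
outer loop
vertex 3.022 -0.608 -4.132
vertex 1.679 -1.215 -2.567
vertex 2.594 -1.172 -4.719
endloop
endfacet
facet normal -0.900 0.164 0.405
outer loop
vertex 2.983 1.443 4.233
vertex 2.623 0.385 3.862
vertex 3.121 0.499 4.923
endloop
endfacet
facet normal -0.391 0.505 0.769
outer loop
vertex 2.983 1.443 4.233
vertex 3.121 0.499 4.923
vertex 3.983 1.296 4.838
endloop
endfacet
facet normal -0.055 0.946 0.321
outer loop
vertex 2.983 1.443 4.233
vertex 3.983 1.296 4.838
vertex 4.019 1.676 3.723
endloop
endfacet
facet normal -0.356 0.877 -0.323
outer loop
vertex 2.983 1.443 4.233
vertex 4.019 1.676 3.723
vertex 3.179 1.113 3.12
endloop
endfacet
facet normal -0.878 0.394 -0.271
outer loop
vertex 2.983 1.443 4.233
vertex 3.179 1.113 3.12
vertex 2.623 0.385 3.862
endloop
endfacet
facet normal 0.080 0.020 0.997
outer loop
vertex 3.983 1.296 4.838
vertex 3.121 0.499 4.923
vertex 4.241 0.147 4.84
endloop
endfacet
facet normal -0.743 -0.532 0.406
outer loop
vertex 3.121 0.499 4.923
vertex 2.623 0.385 3.862
vertex 3.401 -0.416 4.237
endloop
endfacet
facet normal -0.708 -0.160 -0.688
outer loop
vertex 2.623 0.385 3.862
vertex 3.179 1.113 3.12
vertex 3.437 -0.036 3.122
endloop
endfacet
facet normal 0.138 0.621 -0.772
outer loop
vertex 3.179 1.113 3.12
vertex 4.019 1.676 3.723
vertex 4.299 0.761 3.037
endloop
endfacet
facet normal 0.624 0.733 0.270
outer loop
vertex 4.019 1.676 3.723
vertex 3.983 1.296 4.838
vertex 4.797 0.875 4.098
endloop
endfacet
facet normal 0.356 -0.877 0.323
outer loop
vertex 4.437 -0.183 3.727
vertex 4.241 0.147 4.84
vertex 3.401 -0.416 4.237
endloop
endfacet
facet normal 0.055 -0.946 -0.321
outer loop
vertex 4.437 -0.183 3.727
vertex 3.401 -0.416 4.237
vertex 3.437 -0.036 3.122
endloop
endfacet
facet normal 0.391 -0.505 -0.769
outer loop
vertex 4.437 -0.183 3.727
vertex 3.437 -0.036 3.122
vertex 4.299 0.761 3.037
endloop
endfacet
facet normal 0.900 -0.164 -0.405
outer loop
vertex 4.437 -0.183 3.727
vertex 4.299 0.761 3.037
vertex 4.797 0.875 4.098
endloop
endfacet
facet normal 0.878 -0.394 0.271
outer loop
vertex 4.437 -0.183 3.727
vertex 4.797 0.875 4.098
vertex 4.241 0.147 4.84
endloop
endfacet
facet normal -0.138 -0.621 0.772
outer loop
vertex 3.401 -0.416 4.237
vertex 4.241 0.147 4.84
vertex 3.121 0.499 4.923
endloop
endfacet
facet normal -0.624 -0.733 -0.270
outer loop
vertex 3.437 -0.036 3.122
vertex 3.401 -0.416 4.237
vertex 2.623 0.385 3.862
endloop
endfacet
facet normal -0.080 -0.020 -0.997
outer loop
vertex 4.299 0.761 3.037
vertex 3.437 -0.036 3.122
vertex 3.179 1.113 3.12
endloop
endfacet
facet normal 0.743 0.532 -0.406
outer loop
vertex 4.797 0.875 4.098
vertex 4.299 0.761 3.037
vertex 4.019 1.676 3.723
endloop
endfacet
facet normal 0.708 0.160 0.688
outer loop
vertex 4.241 0.147 4.84
vertex 4.797 0.875 4.098
vertex 3.983 1.296 4.838
endloop
endfacet

endsolid


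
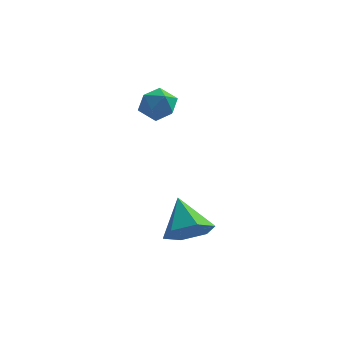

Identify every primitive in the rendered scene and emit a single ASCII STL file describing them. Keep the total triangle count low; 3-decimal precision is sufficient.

solid 
facet normal 0.390 -0.642 -0.660
outer loop
vertex 0.281 0.28 -0.573
vertex -0.18 -0.41 -0.175
vertex -0.565 0.064 -0.863
endloop
endfacet
facet normal -0.133 0.940 -0.313
outer loop
vertex 0.281 0.28 -0.573
vertex -0.565 0.064 -0.863
vertex -0.8 0.61 0.875
endloop
endfacet
facet normal 0.391 -0.641 -0.660
outer loop
vertex -0.565 0.064 -0.863
vertex -0.18 -0.41 -0.175
vertex -1.025 -0.626 -0.465
endloop
endfacet
facet normal -0.866 0.432 -0.253
outer loop
vertex -0.565 0.064 -0.863
vertex -1.025 -0.626 -0.465
vertex -0.8 0.61 0.875
endloop
endfacet
facet normal 0.391 -0.641 -0.660
outer loop
vertex -1.025 -0.626 -0.465
vertex -0.18 -0.41 -0.175
vertex -0.64 -1.1 0.223
endloop
endfacet
facet normal -0.908 -0.221 0.356
outer loop
vertex -1.025 -0.626 -0.465
vertex -0.64 -1.1 0.223
vertex -0.8 0.61 0.875
endloop
endfacet
facet normal 0.390 -0.641 -0.661
outer loop
vertex -0.64 -1.1 0.223
vertex -0.18 -0.41 -0.175
vertex 0.206 -0.884 0.513
endloop
endfacet
facet normal -0.217 -0.365 0.905
outer loop
vertex -0.64 -1.1 0.223
vertex 0.206 -0.884 0.513
vertex -0.8 0.61 0.875
endloop
endfacet
facet normal 0.390 -0.641 -0.661
outer loop
vertex 0.206 -0.884 0.513
vertex -0.18 -0.41 -0.175
vertex 0.666 -0.194 0.115
endloop
endfacet
facet normal 0.516 0.143 0.844
outer loop
vertex 0.206 -0.884 0.513
vertex 0.666 -0.194 0.115
vertex -0.8 0.61 0.875
endloop
endfacet
facet normal 0.390 -0.642 -0.660
outer loop
vertex 0.666 -0.194 0.115
vertex -0.18 -0.41 -0.175
vertex 0.281 0.28 -0.573
endloop
endfacet
facet normal 0.558 0.795 0.236
outer loop
vertex 0.666 -0.194 0.115
vertex 0.281 0.28 -0.573
vertex -0.8 0.61 0.875
endloop
endfacet
facet normal -0.958 -0.116 0.262
outer loop
vertex -2.907 4.283 3.842
vertex -2.925 3.589 3.468
vertex -2.721 3.621 4.229
endloop
endfacet
facet normal -0.605 0.268 0.750
outer loop
vertex -2.907 4.283 3.842
vertex -2.721 3.621 4.229
vertex -2.295 4.275 4.339
endloop
endfacet
facet normal -0.333 0.842 0.424
outer loop
vertex -2.907 4.283 3.842
vertex -2.295 4.275 4.339
vertex -2.235 4.647 3.647
endloop
endfacet
facet normal -0.518 0.814 -0.264
outer loop
vertex -2.907 4.283 3.842
vertex -2.235 4.647 3.647
vertex -2.625 4.224 3.108
endloop
endfacet
facet normal -0.904 0.220 -0.365
outer loop
vertex -2.907 4.283 3.842
vertex -2.625 4.224 3.108
vertex -2.925 3.589 3.468
endloop
endfacet
facet normal -0.061 -0.127 0.990
outer loop
vertex -2.295 4.275 4.339
vertex -2.721 3.621 4.229
vertex -1.935 3.576 4.272
endloop
endfacet
facet normal -0.632 -0.748 0.201
outer loop
vertex -2.721 3.621 4.229
vertex -2.925 3.589 3.468
vertex -2.325 3.153 3.733
endloop
endfacet
facet normal -0.546 -0.203 -0.813
outer loop
vertex -2.925 3.589 3.468
vertex -2.625 4.224 3.108
vertex -2.265 3.525 3.041
endloop
endfacet
facet normal 0.079 0.756 -0.650
outer loop
vertex -2.625 4.224 3.108
vertex -2.235 4.647 3.647
vertex -1.839 4.179 3.151
endloop
endfacet
facet normal 0.378 0.802 0.464
outer loop
vertex -2.235 4.647 3.647
vertex -2.295 4.275 4.339
vertex -1.635 4.211 3.912
endloop
endfacet
facet normal 0.518 -0.814 0.264
outer loop
vertex -1.653 3.517 3.538
vertex -1.935 3.576 4.272
vertex -2.325 3.153 3.733
endloop
endfacet
facet normal 0.333 -0.842 -0.424
outer loop
vertex -1.653 3.517 3.538
vertex -2.325 3.153 3.733
vertex -2.265 3.525 3.041
endloop
endfacet
facet normal 0.605 -0.268 -0.750
outer loop
vertex -1.653 3.517 3.538
vertex -2.265 3.525 3.041
vertex -1.839 4.179 3.151
endloop
endfacet
facet normal 0.958 0.116 -0.262
outer loop
vertex -1.653 3.517 3.538
vertex -1.839 4.179 3.151
vertex -1.635 4.211 3.912
endloop
endfacet
facet normal 0.904 -0.220 0.365
outer loop
vertex -1.653 3.517 3.538
vertex -1.635 4.211 3.912
vertex -1.935 3.576 4.272
endloop
endfacet
facet normal -0.079 -0.756 0.650
outer loop
vertex -2.325 3.153 3.733
vertex -1.935 3.576 4.272
vertex -2.721 3.621 4.229
endloop
endfacet
facet normal -0.378 -0.802 -0.464
outer loop
vertex -2.265 3.525 3.041
vertex -2.325 3.153 3.733
vertex -2.925 3.589 3.468
endloop
endfacet
facet normal 0.061 0.127 -0.990
outer loop
vertex -1.839 4.179 3.151
vertex -2.265 3.525 3.041
vertex -2.625 4.224 3.108
endloop
endfacet
facet normal 0.632 0.748 -0.201
outer loop
vertex -1.635 4.211 3.912
vertex -1.839 4.179 3.151
vertex -2.235 4.647 3.647
endloop
endfacet
facet normal 0.546 0.203 0.813
outer loop
vertex -1.935 3.576 4.272
vertex -1.635 4.211 3.912
vertex -2.295 4.275 4.339
endloop
endfacet

endsolid


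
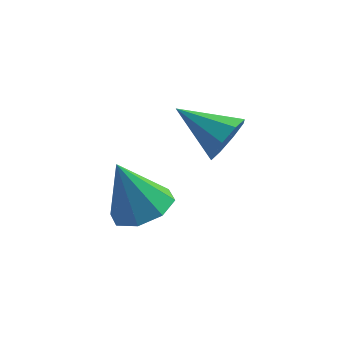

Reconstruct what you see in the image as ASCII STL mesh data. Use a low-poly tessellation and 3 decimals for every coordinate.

solid 
facet normal 0.822 -0.437 -0.364
outer loop
vertex 3.975 0.277 2.878
vertex 3.528 -0.047 2.258
vertex 3.952 0.658 2.369
endloop
endfacet
facet normal 0.194 0.790 0.582
outer loop
vertex 3.975 0.277 2.878
vertex 3.952 0.658 2.369
vertex 2.072 0.727 2.902
endloop
endfacet
facet normal 0.822 -0.437 -0.364
outer loop
vertex 3.952 0.658 2.369
vertex 3.528 -0.047 2.258
vertex 3.681 0.625 1.796
endloop
endfacet
facet normal 0.018 0.998 -0.066
outer loop
vertex 3.952 0.658 2.369
vertex 3.681 0.625 1.796
vertex 2.072 0.727 2.902
endloop
endfacet
facet normal 0.822 -0.438 -0.364
outer loop
vertex 3.681 0.625 1.796
vertex 3.528 -0.047 2.258
vertex 3.32 0.199 1.493
endloop
endfacet
facet normal -0.359 0.724 -0.589
outer loop
vertex 3.681 0.625 1.796
vertex 3.32 0.199 1.493
vertex 2.072 0.727 2.902
endloop
endfacet
facet normal 0.823 -0.437 -0.364
outer loop
vertex 3.32 0.199 1.493
vertex 3.528 -0.047 2.258
vertex 3.081 -0.372 1.638
endloop
endfacet
facet normal -0.718 0.127 -0.684
outer loop
vertex 3.32 0.199 1.493
vertex 3.081 -0.372 1.638
vertex 2.072 0.727 2.902
endloop
endfacet
facet normal 0.822 -0.437 -0.364
outer loop
vertex 3.081 -0.372 1.638
vertex 3.528 -0.047 2.258
vertex 3.104 -0.752 2.147
endloop
endfacet
facet normal -0.848 -0.443 -0.292
outer loop
vertex 3.081 -0.372 1.638
vertex 3.104 -0.752 2.147
vertex 2.072 0.727 2.902
endloop
endfacet
facet normal 0.822 -0.437 -0.364
outer loop
vertex 3.104 -0.752 2.147
vertex 3.528 -0.047 2.258
vertex 3.375 -0.719 2.72
endloop
endfacet
facet normal -0.672 -0.650 0.355
outer loop
vertex 3.104 -0.752 2.147
vertex 3.375 -0.719 2.72
vertex 2.072 0.727 2.902
endloop
endfacet
facet normal 0.823 -0.437 -0.363
outer loop
vertex 3.375 -0.719 2.72
vertex 3.528 -0.047 2.258
vertex 3.735 -0.293 3.023
endloop
endfacet
facet normal -0.295 -0.376 0.879
outer loop
vertex 3.375 -0.719 2.72
vertex 3.735 -0.293 3.023
vertex 2.072 0.727 2.902
endloop
endfacet
facet normal 0.822 -0.439 -0.363
outer loop
vertex 3.735 -0.293 3.023
vertex 3.528 -0.047 2.258
vertex 3.975 0.277 2.878
endloop
endfacet
facet normal 0.064 0.220 0.973
outer loop
vertex 3.735 -0.293 3.023
vertex 3.975 0.277 2.878
vertex 2.072 0.727 2.902
endloop
endfacet
facet normal 0.389 -0.127 -0.913
outer loop
vertex 1.855 1.032 -1.062
vertex 1.14 0.35 -1.272
vertex 1.224 1.351 -1.375
endloop
endfacet
facet normal 0.214 0.866 0.452
outer loop
vertex 1.855 1.032 -1.062
vertex 1.224 1.351 -1.375
vertex 0.4 0.59 0.472
endloop
endfacet
facet normal 0.388 -0.126 -0.913
outer loop
vertex 1.224 1.351 -1.375
vertex 1.14 0.35 -1.272
vertex 0.544 1.084 -1.627
endloop
endfacet
facet normal -0.417 0.891 0.181
outer loop
vertex 1.224 1.351 -1.375
vertex 0.544 1.084 -1.627
vertex 0.4 0.59 0.472
endloop
endfacet
facet normal 0.388 -0.126 -0.913
outer loop
vertex 0.544 1.084 -1.627
vertex 1.14 0.35 -1.272
vertex 0.213 0.386 -1.671
endloop
endfacet
facet normal -0.904 0.426 0.038
outer loop
vertex 0.544 1.084 -1.627
vertex 0.213 0.386 -1.671
vertex 0.4 0.59 0.472
endloop
endfacet
facet normal 0.388 -0.125 -0.913
outer loop
vertex 0.213 0.386 -1.671
vertex 1.14 0.35 -1.272
vertex 0.426 -0.332 -1.482
endloop
endfacet
facet normal -0.960 -0.256 0.108
outer loop
vertex 0.213 0.386 -1.671
vertex 0.426 -0.332 -1.482
vertex 0.4 0.59 0.472
endloop
endfacet
facet normal 0.388 -0.125 -0.913
outer loop
vertex 0.426 -0.332 -1.482
vertex 1.14 0.35 -1.272
vertex 1.057 -0.652 -1.17
endloop
endfacet
facet normal -0.555 -0.755 0.349
outer loop
vertex 0.426 -0.332 -1.482
vertex 1.057 -0.652 -1.17
vertex 0.4 0.59 0.472
endloop
endfacet
facet normal 0.389 -0.125 -0.913
outer loop
vertex 1.057 -0.652 -1.17
vertex 1.14 0.35 -1.272
vertex 1.737 -0.384 -0.917
endloop
endfacet
facet normal 0.077 -0.780 0.621
outer loop
vertex 1.057 -0.652 -1.17
vertex 1.737 -0.384 -0.917
vertex 0.4 0.59 0.472
endloop
endfacet
facet normal 0.388 -0.126 -0.913
outer loop
vertex 1.737 -0.384 -0.917
vertex 1.14 0.35 -1.272
vertex 2.068 0.313 -0.873
endloop
endfacet
facet normal 0.563 -0.316 0.764
outer loop
vertex 1.737 -0.384 -0.917
vertex 2.068 0.313 -0.873
vertex 0.4 0.59 0.472
endloop
endfacet
facet normal 0.388 -0.125 -0.913
outer loop
vertex 2.068 0.313 -0.873
vertex 1.14 0.35 -1.272
vertex 1.855 1.032 -1.062
endloop
endfacet
facet normal 0.620 0.366 0.694
outer loop
vertex 2.068 0.313 -0.873
vertex 1.855 1.032 -1.062
vertex 0.4 0.59 0.472
endloop
endfacet

endsolid


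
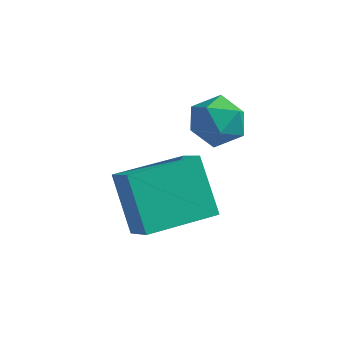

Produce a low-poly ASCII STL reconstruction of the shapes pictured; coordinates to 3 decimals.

solid 
facet normal -0.547 0.150 0.823
outer loop
vertex 0.3 0.049 1.681
vertex -0.305 -0.356 1.353
vertex 0.244 -0.741 1.788
endloop
endfacet
facet normal 0.148 0.122 0.981
outer loop
vertex 0.3 0.049 1.681
vertex 0.244 -0.741 1.788
vertex 0.955 -0.407 1.639
endloop
endfacet
facet normal 0.479 0.633 0.608
outer loop
vertex 0.3 0.049 1.681
vertex 0.955 -0.407 1.639
vertex 0.845 0.183 1.112
endloop
endfacet
facet normal -0.010 0.975 0.220
outer loop
vertex 0.3 0.049 1.681
vertex 0.845 0.183 1.112
vertex 0.066 0.215 0.935
endloop
endfacet
facet normal -0.645 0.678 0.353
outer loop
vertex 0.3 0.049 1.681
vertex 0.066 0.215 0.935
vertex -0.305 -0.356 1.353
endloop
endfacet
facet normal 0.399 -0.509 0.763
outer loop
vertex 0.955 -0.407 1.639
vertex 0.244 -0.741 1.788
vertex 0.754 -1.095 1.285
endloop
endfacet
facet normal -0.727 -0.463 0.507
outer loop
vertex 0.244 -0.741 1.788
vertex -0.305 -0.356 1.353
vertex -0.025 -1.063 1.108
endloop
endfacet
facet normal -0.885 0.389 -0.254
outer loop
vertex -0.305 -0.356 1.353
vertex 0.066 0.215 0.935
vertex -0.135 -0.473 0.581
endloop
endfacet
facet normal 0.142 0.872 -0.469
outer loop
vertex 0.066 0.215 0.935
vertex 0.845 0.183 1.112
vertex 0.576 -0.139 0.432
endloop
endfacet
facet normal 0.936 0.316 0.158
outer loop
vertex 0.845 0.183 1.112
vertex 0.955 -0.407 1.639
vertex 1.125 -0.524 0.867
endloop
endfacet
facet normal 0.010 -0.975 -0.220
outer loop
vertex 0.52 -0.929 0.539
vertex 0.754 -1.095 1.285
vertex -0.025 -1.063 1.108
endloop
endfacet
facet normal -0.479 -0.633 -0.608
outer loop
vertex 0.52 -0.929 0.539
vertex -0.025 -1.063 1.108
vertex -0.135 -0.473 0.581
endloop
endfacet
facet normal -0.148 -0.122 -0.981
outer loop
vertex 0.52 -0.929 0.539
vertex -0.135 -0.473 0.581
vertex 0.576 -0.139 0.432
endloop
endfacet
facet normal 0.547 -0.150 -0.823
outer loop
vertex 0.52 -0.929 0.539
vertex 0.576 -0.139 0.432
vertex 1.125 -0.524 0.867
endloop
endfacet
facet normal 0.645 -0.678 -0.353
outer loop
vertex 0.52 -0.929 0.539
vertex 1.125 -0.524 0.867
vertex 0.754 -1.095 1.285
endloop
endfacet
facet normal -0.142 -0.872 0.469
outer loop
vertex -0.025 -1.063 1.108
vertex 0.754 -1.095 1.285
vertex 0.244 -0.741 1.788
endloop
endfacet
facet normal -0.936 -0.316 -0.158
outer loop
vertex -0.135 -0.473 0.581
vertex -0.025 -1.063 1.108
vertex -0.305 -0.356 1.353
endloop
endfacet
facet normal -0.399 0.509 -0.763
outer loop
vertex 0.576 -0.139 0.432
vertex -0.135 -0.473 0.581
vertex 0.066 0.215 0.935
endloop
endfacet
facet normal 0.727 0.463 -0.507
outer loop
vertex 1.125 -0.524 0.867
vertex 0.576 -0.139 0.432
vertex 0.845 0.183 1.112
endloop
endfacet
facet normal 0.885 -0.389 0.254
outer loop
vertex 0.754 -1.095 1.285
vertex 1.125 -0.524 0.867
vertex 0.955 -0.407 1.639
endloop
endfacet
facet normal -0.462 0.413 0.785
outer loop
vertex -0.787 -3.041 0.777
vertex 0.438 -1.603 0.742
vertex -1.429 -2.511 0.12
endloop
endfacet
facet normal -0.648 -0.762 0.019
outer loop
vertex -0.638 -3.217 -1.222
vertex -0.787 -3.041 0.777
vertex -1.429 -2.511 0.12
endloop
endfacet
facet normal -0.462 0.413 0.784
outer loop
vertex -1.429 -2.511 0.12
vertex 0.438 -1.603 0.742
vertex -0.203 -1.073 0.085
endloop
endfacet
facet normal -0.605 0.500 -0.620
outer loop
vertex -0.203 -1.073 0.085
vertex -0.638 -3.217 -1.222
vertex -1.429 -2.511 0.12
endloop
endfacet
facet normal 0.605 -0.500 0.620
outer loop
vertex -0.787 -3.041 0.777
vertex 1.229 -2.309 -0.6
vertex 0.438 -1.603 0.742
endloop
endfacet
facet normal -0.648 -0.761 0.019
outer loop
vertex 0.003 -3.747 -0.565
vertex -0.787 -3.041 0.777
vertex -0.638 -3.217 -1.222
endloop
endfacet
facet normal 0.605 -0.501 0.619
outer loop
vertex 0.003 -3.747 -0.565
vertex 1.229 -2.309 -0.6
vertex -0.787 -3.041 0.777
endloop
endfacet
facet normal 0.648 0.761 -0.018
outer loop
vertex 0.438 -1.603 0.742
vertex 1.229 -2.309 -0.6
vertex -0.203 -1.073 0.085
endloop
endfacet
facet normal -0.605 0.500 -0.619
outer loop
vertex 0.587 -1.779 -1.257
vertex -0.638 -3.217 -1.222
vertex -0.203 -1.073 0.085
endloop
endfacet
facet normal 0.648 0.761 -0.019
outer loop
vertex -0.203 -1.073 0.085
vertex 1.229 -2.309 -0.6
vertex 0.587 -1.779 -1.257
endloop
endfacet
facet normal 0.463 -0.413 -0.784
outer loop
vertex 0.587 -1.779 -1.257
vertex 0.003 -3.747 -0.565
vertex -0.638 -3.217 -1.222
endloop
endfacet
facet normal 0.462 -0.413 -0.785
outer loop
vertex 1.229 -2.309 -0.6
vertex 0.003 -3.747 -0.565
vertex 0.587 -1.779 -1.257
endloop
endfacet

endsolid


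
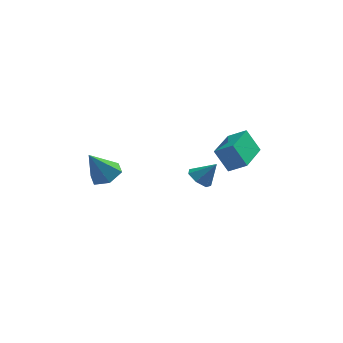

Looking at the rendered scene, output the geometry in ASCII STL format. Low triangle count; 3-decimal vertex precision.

solid 
facet normal -0.646 -0.049 -0.762
outer loop
vertex 1.34 2.636 -0.026
vertex 0.993 2.11 0.302
vertex 0.884 2.81 0.349
endloop
endfacet
facet normal 0.463 0.872 0.158
outer loop
vertex 1.34 2.636 -0.026
vertex 0.884 2.81 0.349
vertex 1.787 2.17 1.238
endloop
endfacet
facet normal -0.646 -0.049 -0.762
outer loop
vertex 0.884 2.81 0.349
vertex 0.993 2.11 0.302
vertex 0.51 2.458 0.689
endloop
endfacet
facet normal -0.112 0.749 0.653
outer loop
vertex 0.884 2.81 0.349
vertex 0.51 2.458 0.689
vertex 1.787 2.17 1.238
endloop
endfacet
facet normal -0.645 -0.048 -0.762
outer loop
vertex 0.51 2.458 0.689
vertex 0.993 2.11 0.302
vertex 0.499 1.843 0.737
endloop
endfacet
facet normal -0.379 0.079 0.922
outer loop
vertex 0.51 2.458 0.689
vertex 0.499 1.843 0.737
vertex 1.787 2.17 1.238
endloop
endfacet
facet normal -0.646 -0.047 -0.762
outer loop
vertex 0.499 1.843 0.737
vertex 0.993 2.11 0.302
vertex 0.86 1.43 0.457
endloop
endfacet
facet normal -0.135 -0.634 0.761
outer loop
vertex 0.499 1.843 0.737
vertex 0.86 1.43 0.457
vertex 1.787 2.17 1.238
endloop
endfacet
facet normal -0.646 -0.047 -0.762
outer loop
vertex 0.86 1.43 0.457
vertex 0.993 2.11 0.302
vertex 1.321 1.529 0.06
endloop
endfacet
facet normal 0.434 -0.852 0.292
outer loop
vertex 0.86 1.43 0.457
vertex 1.321 1.529 0.06
vertex 1.787 2.17 1.238
endloop
endfacet
facet normal -0.647 -0.048 -0.761
outer loop
vertex 1.321 1.529 0.06
vertex 0.993 2.11 0.302
vertex 1.534 2.065 -0.155
endloop
endfacet
facet normal 0.902 -0.412 -0.133
outer loop
vertex 1.321 1.529 0.06
vertex 1.534 2.065 -0.155
vertex 1.787 2.17 1.238
endloop
endfacet
facet normal -0.647 -0.048 -0.761
outer loop
vertex 1.534 2.065 -0.155
vertex 0.993 2.11 0.302
vertex 1.34 2.636 -0.026
endloop
endfacet
facet normal 0.915 0.354 -0.193
outer loop
vertex 1.534 2.065 -0.155
vertex 1.34 2.636 -0.026
vertex 1.787 2.17 1.238
endloop
endfacet
facet normal -0.823 0.236 -0.517
outer loop
vertex 1.678 1.309 2.547
vertex 2.263 3.274 2.512
vertex 2.341 1.091 1.391
endloop
endfacet
facet normal -0.285 -0.958 0.017
outer loop
vertex 3.197 0.846 1.928
vertex 1.678 1.309 2.547
vertex 2.341 1.091 1.391
endloop
endfacet
facet normal -0.823 0.236 -0.517
outer loop
vertex 2.341 1.091 1.391
vertex 2.263 3.274 2.512
vertex 2.926 3.056 1.356
endloop
endfacet
facet normal 0.491 -0.161 -0.856
outer loop
vertex 2.926 3.056 1.356
vertex 3.197 0.846 1.928
vertex 2.341 1.091 1.391
endloop
endfacet
facet normal -0.491 0.161 0.856
outer loop
vertex 1.678 1.309 2.547
vertex 3.119 3.029 3.049
vertex 2.263 3.274 2.512
endloop
endfacet
facet normal -0.285 -0.958 0.017
outer loop
vertex 2.534 1.064 3.084
vertex 1.678 1.309 2.547
vertex 3.197 0.846 1.928
endloop
endfacet
facet normal -0.491 0.161 0.856
outer loop
vertex 2.534 1.064 3.084
vertex 3.119 3.029 3.049
vertex 1.678 1.309 2.547
endloop
endfacet
facet normal 0.285 0.958 -0.017
outer loop
vertex 2.263 3.274 2.512
vertex 3.119 3.029 3.049
vertex 2.926 3.056 1.356
endloop
endfacet
facet normal 0.491 -0.161 -0.856
outer loop
vertex 3.782 2.811 1.893
vertex 3.197 0.846 1.928
vertex 2.926 3.056 1.356
endloop
endfacet
facet normal 0.285 0.958 -0.017
outer loop
vertex 2.926 3.056 1.356
vertex 3.119 3.029 3.049
vertex 3.782 2.811 1.893
endloop
endfacet
facet normal 0.823 -0.236 0.517
outer loop
vertex 3.782 2.811 1.893
vertex 2.534 1.064 3.084
vertex 3.197 0.846 1.928
endloop
endfacet
facet normal 0.823 -0.236 0.517
outer loop
vertex 3.119 3.029 3.049
vertex 2.534 1.064 3.084
vertex 3.782 2.811 1.893
endloop
endfacet
facet normal 0.443 0.242 -0.863
outer loop
vertex -2.625 0.74 1.962
vertex -3.133 0.211 1.553
vertex -3.361 1.012 1.661
endloop
endfacet
facet normal -0.001 0.741 0.672
outer loop
vertex -2.625 0.74 1.962
vertex -3.361 1.012 1.661
vertex -3.867 -0.191 2.987
endloop
endfacet
facet normal 0.442 0.242 -0.864
outer loop
vertex -3.361 1.012 1.661
vertex -3.133 0.211 1.553
vertex -3.869 0.483 1.253
endloop
endfacet
facet normal -0.784 0.579 0.226
outer loop
vertex -3.361 1.012 1.661
vertex -3.869 0.483 1.253
vertex -3.867 -0.191 2.987
endloop
endfacet
facet normal 0.442 0.242 -0.864
outer loop
vertex -3.869 0.483 1.253
vertex -3.133 0.211 1.553
vertex -3.641 -0.319 1.145
endloop
endfacet
facet normal -0.961 -0.260 -0.100
outer loop
vertex -3.869 0.483 1.253
vertex -3.641 -0.319 1.145
vertex -3.867 -0.191 2.987
endloop
endfacet
facet normal 0.441 0.242 -0.864
outer loop
vertex -3.641 -0.319 1.145
vertex -3.133 0.211 1.553
vertex -2.905 -0.59 1.445
endloop
endfacet
facet normal -0.353 -0.935 0.022
outer loop
vertex -3.641 -0.319 1.145
vertex -2.905 -0.59 1.445
vertex -3.867 -0.191 2.987
endloop
endfacet
facet normal 0.443 0.242 -0.863
outer loop
vertex -2.905 -0.59 1.445
vertex -3.133 0.211 1.553
vertex -2.397 -0.061 1.854
endloop
endfacet
facet normal 0.429 -0.773 0.467
outer loop
vertex -2.905 -0.59 1.445
vertex -2.397 -0.061 1.854
vertex -3.867 -0.191 2.987
endloop
endfacet
facet normal 0.443 0.242 -0.863
outer loop
vertex -2.397 -0.061 1.854
vertex -3.133 0.211 1.553
vertex -2.625 0.74 1.962
endloop
endfacet
facet normal 0.606 0.065 0.793
outer loop
vertex -2.397 -0.061 1.854
vertex -2.625 0.74 1.962
vertex -3.867 -0.191 2.987
endloop
endfacet

endsolid


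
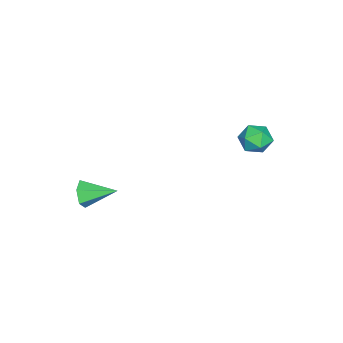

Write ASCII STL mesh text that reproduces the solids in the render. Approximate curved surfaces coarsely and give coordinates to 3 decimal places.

solid 
facet normal -0.685 0.728 0.019
outer loop
vertex -1.044 2.989 3.474
vertex -1.044 2.968 4.262
vertex -0.547 3.446 3.88
endloop
endfacet
facet normal -0.268 0.786 -0.557
outer loop
vertex -1.044 2.989 3.474
vertex -0.547 3.446 3.88
vertex -0.298 3.072 3.232
endloop
endfacet
facet normal -0.322 0.181 -0.929
outer loop
vertex -1.044 2.989 3.474
vertex -0.298 3.072 3.232
vertex -0.642 2.362 3.213
endloop
endfacet
facet normal -0.772 -0.252 -0.584
outer loop
vertex -1.044 2.989 3.474
vertex -0.642 2.362 3.213
vertex -1.103 2.298 3.85
endloop
endfacet
facet normal -0.996 0.086 0.002
outer loop
vertex -1.044 2.989 3.474
vertex -1.103 2.298 3.85
vertex -1.044 2.968 4.262
endloop
endfacet
facet normal 0.407 0.850 -0.334
outer loop
vertex -0.298 3.072 3.232
vertex -0.547 3.446 3.88
vertex 0.163 3.102 3.87
endloop
endfacet
facet normal -0.267 0.756 0.598
outer loop
vertex -0.547 3.446 3.88
vertex -1.044 2.968 4.262
vertex -0.298 3.038 4.507
endloop
endfacet
facet normal -0.771 -0.283 0.570
outer loop
vertex -1.044 2.968 4.262
vertex -1.103 2.298 3.85
vertex -0.642 2.328 4.488
endloop
endfacet
facet normal -0.408 -0.831 -0.379
outer loop
vertex -1.103 2.298 3.85
vertex -0.642 2.362 3.213
vertex -0.393 1.954 3.84
endloop
endfacet
facet normal 0.320 -0.130 -0.938
outer loop
vertex -0.642 2.362 3.213
vertex -0.298 3.072 3.232
vertex 0.104 2.432 3.458
endloop
endfacet
facet normal 0.772 0.252 0.584
outer loop
vertex 0.104 2.411 4.246
vertex 0.163 3.102 3.87
vertex -0.298 3.038 4.507
endloop
endfacet
facet normal 0.322 -0.181 0.929
outer loop
vertex 0.104 2.411 4.246
vertex -0.298 3.038 4.507
vertex -0.642 2.328 4.488
endloop
endfacet
facet normal 0.268 -0.786 0.557
outer loop
vertex 0.104 2.411 4.246
vertex -0.642 2.328 4.488
vertex -0.393 1.954 3.84
endloop
endfacet
facet normal 0.685 -0.728 -0.019
outer loop
vertex 0.104 2.411 4.246
vertex -0.393 1.954 3.84
vertex 0.104 2.432 3.458
endloop
endfacet
facet normal 0.996 -0.086 -0.002
outer loop
vertex 0.104 2.411 4.246
vertex 0.104 2.432 3.458
vertex 0.163 3.102 3.87
endloop
endfacet
facet normal 0.408 0.831 0.379
outer loop
vertex -0.298 3.038 4.507
vertex 0.163 3.102 3.87
vertex -0.547 3.446 3.88
endloop
endfacet
facet normal -0.320 0.130 0.938
outer loop
vertex -0.642 2.328 4.488
vertex -0.298 3.038 4.507
vertex -1.044 2.968 4.262
endloop
endfacet
facet normal -0.407 -0.850 0.334
outer loop
vertex -0.393 1.954 3.84
vertex -0.642 2.328 4.488
vertex -1.103 2.298 3.85
endloop
endfacet
facet normal 0.267 -0.756 -0.598
outer loop
vertex 0.104 2.432 3.458
vertex -0.393 1.954 3.84
vertex -0.642 2.362 3.213
endloop
endfacet
facet normal 0.771 0.283 -0.570
outer loop
vertex 0.163 3.102 3.87
vertex 0.104 2.432 3.458
vertex -0.298 3.072 3.232
endloop
endfacet
facet normal 0.161 -0.949 -0.270
outer loop
vertex 4.383 -2.88 1.816
vertex 4.109 -3.093 2.401
vertex 3.715 -3.004 1.853
endloop
endfacet
facet normal -0.153 0.588 -0.794
outer loop
vertex 4.383 -2.88 1.816
vertex 3.715 -3.004 1.853
vertex 3.871 -1.687 2.799
endloop
endfacet
facet normal 0.160 -0.950 -0.269
outer loop
vertex 3.715 -3.004 1.853
vertex 4.109 -3.093 2.401
vertex 3.441 -3.216 2.438
endloop
endfacet
facet normal -0.896 0.324 -0.303
outer loop
vertex 3.715 -3.004 1.853
vertex 3.441 -3.216 2.438
vertex 3.871 -1.687 2.799
endloop
endfacet
facet normal 0.160 -0.950 -0.269
outer loop
vertex 3.441 -3.216 2.438
vertex 4.109 -3.093 2.401
vertex 3.835 -3.305 2.986
endloop
endfacet
facet normal -0.802 0.086 0.591
outer loop
vertex 3.441 -3.216 2.438
vertex 3.835 -3.305 2.986
vertex 3.871 -1.687 2.799
endloop
endfacet
facet normal 0.161 -0.950 -0.269
outer loop
vertex 3.835 -3.305 2.986
vertex 4.109 -3.093 2.401
vertex 4.502 -3.181 2.948
endloop
endfacet
facet normal 0.035 0.114 0.993
outer loop
vertex 3.835 -3.305 2.986
vertex 4.502 -3.181 2.948
vertex 3.871 -1.687 2.799
endloop
endfacet
facet normal 0.161 -0.950 -0.269
outer loop
vertex 4.502 -3.181 2.948
vertex 4.109 -3.093 2.401
vertex 4.776 -2.969 2.363
endloop
endfacet
facet normal 0.778 0.379 0.502
outer loop
vertex 4.502 -3.181 2.948
vertex 4.776 -2.969 2.363
vertex 3.871 -1.687 2.799
endloop
endfacet
facet normal 0.161 -0.949 -0.270
outer loop
vertex 4.776 -2.969 2.363
vertex 4.109 -3.093 2.401
vertex 4.383 -2.88 1.816
endloop
endfacet
facet normal 0.684 0.616 -0.391
outer loop
vertex 4.776 -2.969 2.363
vertex 4.383 -2.88 1.816
vertex 3.871 -1.687 2.799
endloop
endfacet

endsolid


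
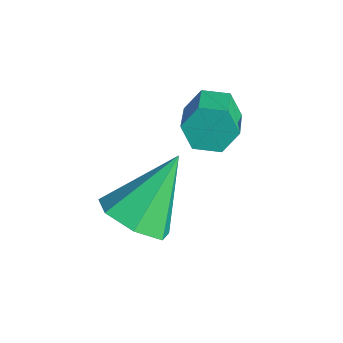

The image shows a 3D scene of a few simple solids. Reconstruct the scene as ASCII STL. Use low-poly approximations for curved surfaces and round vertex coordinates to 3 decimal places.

solid 
facet normal -0.770 0.483 -0.417
outer loop
vertex 3.282 2.739 0.752
vertex 2.896 2.629 1.337
vertex 3.294 3.214 1.28
endloop
endfacet
facet normal 0.637 0.566 -0.524
outer loop
vertex 3.282 2.739 0.752
vertex 3.294 3.214 1.28
vertex 4.33 2.082 1.317
endloop
endfacet
facet normal 0.637 0.566 -0.524
outer loop
vertex 4.33 2.082 1.317
vertex 3.294 3.214 1.28
vertex 4.342 2.557 1.845
endloop
endfacet
facet normal 0.771 -0.482 0.416
outer loop
vertex 4.33 2.082 1.317
vertex 4.342 2.557 1.845
vertex 3.944 1.971 1.903
endloop
endfacet
facet normal -0.770 0.483 -0.416
outer loop
vertex 3.294 3.214 1.28
vertex 2.896 2.629 1.337
vertex 2.908 3.103 1.865
endloop
endfacet
facet normal 0.333 0.861 0.383
outer loop
vertex 3.294 3.214 1.28
vertex 2.908 3.103 1.865
vertex 4.342 2.557 1.845
endloop
endfacet
facet normal 0.333 0.862 0.383
outer loop
vertex 4.342 2.557 1.845
vertex 2.908 3.103 1.865
vertex 3.956 2.446 2.431
endloop
endfacet
facet normal 0.771 -0.482 0.416
outer loop
vertex 4.342 2.557 1.845
vertex 3.956 2.446 2.431
vertex 3.944 1.971 1.903
endloop
endfacet
facet normal -0.770 0.483 -0.416
outer loop
vertex 2.908 3.103 1.865
vertex 2.896 2.629 1.337
vertex 2.51 2.518 1.923
endloop
endfacet
facet normal -0.303 0.296 0.906
outer loop
vertex 2.908 3.103 1.865
vertex 2.51 2.518 1.923
vertex 3.956 2.446 2.431
endloop
endfacet
facet normal -0.304 0.295 0.906
outer loop
vertex 3.956 2.446 2.431
vertex 2.51 2.518 1.923
vertex 3.558 1.861 2.488
endloop
endfacet
facet normal 0.770 -0.483 0.417
outer loop
vertex 3.956 2.446 2.431
vertex 3.558 1.861 2.488
vertex 3.944 1.971 1.903
endloop
endfacet
facet normal -0.771 0.482 -0.416
outer loop
vertex 2.51 2.518 1.923
vertex 2.896 2.629 1.337
vertex 2.498 2.043 1.395
endloop
endfacet
facet normal -0.637 -0.566 0.524
outer loop
vertex 2.51 2.518 1.923
vertex 2.498 2.043 1.395
vertex 3.558 1.861 2.488
endloop
endfacet
facet normal -0.637 -0.566 0.524
outer loop
vertex 3.558 1.861 2.488
vertex 2.498 2.043 1.395
vertex 3.546 1.386 1.96
endloop
endfacet
facet normal 0.770 -0.483 0.417
outer loop
vertex 3.558 1.861 2.488
vertex 3.546 1.386 1.96
vertex 3.944 1.971 1.903
endloop
endfacet
facet normal -0.771 0.482 -0.416
outer loop
vertex 2.498 2.043 1.395
vertex 2.896 2.629 1.337
vertex 2.884 2.154 0.809
endloop
endfacet
facet normal -0.334 -0.861 -0.383
outer loop
vertex 2.498 2.043 1.395
vertex 2.884 2.154 0.809
vertex 3.546 1.386 1.96
endloop
endfacet
facet normal -0.333 -0.861 -0.383
outer loop
vertex 3.546 1.386 1.96
vertex 2.884 2.154 0.809
vertex 3.932 1.497 1.375
endloop
endfacet
facet normal 0.770 -0.483 0.416
outer loop
vertex 3.546 1.386 1.96
vertex 3.932 1.497 1.375
vertex 3.944 1.971 1.903
endloop
endfacet
facet normal -0.770 0.483 -0.417
outer loop
vertex 2.884 2.154 0.809
vertex 2.896 2.629 1.337
vertex 3.282 2.739 0.752
endloop
endfacet
facet normal 0.304 -0.295 -0.906
outer loop
vertex 2.884 2.154 0.809
vertex 3.282 2.739 0.752
vertex 3.932 1.497 1.375
endloop
endfacet
facet normal 0.303 -0.296 -0.906
outer loop
vertex 3.932 1.497 1.375
vertex 3.282 2.739 0.752
vertex 4.33 2.082 1.317
endloop
endfacet
facet normal 0.770 -0.483 0.416
outer loop
vertex 3.932 1.497 1.375
vertex 4.33 2.082 1.317
vertex 3.944 1.971 1.903
endloop
endfacet
facet normal 0.157 -0.656 -0.738
outer loop
vertex 4.646 -0.442 -0.288
vertex 3.868 -0.052 -0.8
vertex 4.841 0.217 -0.832
endloop
endfacet
facet normal 0.824 0.195 0.532
outer loop
vertex 4.646 -0.442 -0.288
vertex 4.841 0.217 -0.832
vertex 3.532 1.352 0.78
endloop
endfacet
facet normal 0.157 -0.656 -0.738
outer loop
vertex 4.841 0.217 -0.832
vertex 3.868 -0.052 -0.8
vertex 4.304 0.673 -1.352
endloop
endfacet
facet normal 0.651 0.759 -0.006
outer loop
vertex 4.841 0.217 -0.832
vertex 4.304 0.673 -1.352
vertex 3.532 1.352 0.78
endloop
endfacet
facet normal 0.156 -0.656 -0.738
outer loop
vertex 4.304 0.673 -1.352
vertex 3.868 -0.052 -0.8
vertex 3.438 0.584 -1.456
endloop
endfacet
facet normal -0.058 0.945 -0.322
outer loop
vertex 4.304 0.673 -1.352
vertex 3.438 0.584 -1.456
vertex 3.532 1.352 0.78
endloop
endfacet
facet normal 0.157 -0.656 -0.739
outer loop
vertex 3.438 0.584 -1.456
vertex 3.868 -0.052 -0.8
vertex 2.896 0.016 -1.067
endloop
endfacet
facet normal -0.770 0.613 -0.178
outer loop
vertex 3.438 0.584 -1.456
vertex 2.896 0.016 -1.067
vertex 3.532 1.352 0.78
endloop
endfacet
facet normal 0.157 -0.656 -0.738
outer loop
vertex 2.896 0.016 -1.067
vertex 3.868 -0.052 -0.8
vertex 3.086 -0.603 -0.476
endloop
endfacet
facet normal -0.948 0.012 0.318
outer loop
vertex 2.896 0.016 -1.067
vertex 3.086 -0.603 -0.476
vertex 3.532 1.352 0.78
endloop
endfacet
facet normal 0.157 -0.656 -0.738
outer loop
vertex 3.086 -0.603 -0.476
vertex 3.868 -0.052 -0.8
vertex 3.865 -0.807 -0.129
endloop
endfacet
facet normal -0.458 -0.404 0.792
outer loop
vertex 3.086 -0.603 -0.476
vertex 3.865 -0.807 -0.129
vertex 3.532 1.352 0.78
endloop
endfacet
facet normal 0.157 -0.656 -0.738
outer loop
vertex 3.865 -0.807 -0.129
vertex 3.868 -0.052 -0.8
vertex 4.646 -0.442 -0.288
endloop
endfacet
facet normal 0.331 -0.322 0.887
outer loop
vertex 3.865 -0.807 -0.129
vertex 4.646 -0.442 -0.288
vertex 3.532 1.352 0.78
endloop
endfacet

endsolid


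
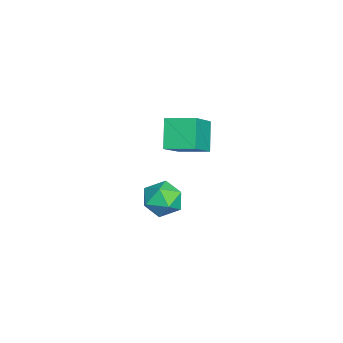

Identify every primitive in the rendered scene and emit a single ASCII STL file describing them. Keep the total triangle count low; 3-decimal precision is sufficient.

solid 
facet normal -0.748 0.263 -0.610
outer loop
vertex -2.76 -1.17 2.043
vertex -2.508 0.075 2.272
vertex -1.84 -1.151 0.923
endloop
endfacet
facet normal -0.196 -0.964 -0.177
outer loop
vertex -0.412 -1.655 2.088
vertex -2.76 -1.17 2.043
vertex -1.84 -1.151 0.923
endloop
endfacet
facet normal -0.747 0.264 -0.610
outer loop
vertex -1.84 -1.151 0.923
vertex -2.508 0.075 2.272
vertex -1.587 0.093 1.151
endloop
endfacet
facet normal 0.635 0.013 -0.773
outer loop
vertex -1.587 0.093 1.151
vertex -0.412 -1.655 2.088
vertex -1.84 -1.151 0.923
endloop
endfacet
facet normal -0.635 -0.014 0.772
outer loop
vertex -2.76 -1.17 2.043
vertex -1.08 -0.429 3.437
vertex -2.508 0.075 2.272
endloop
endfacet
facet normal -0.196 -0.965 -0.176
outer loop
vertex -1.333 -1.673 3.209
vertex -2.76 -1.17 2.043
vertex -0.412 -1.655 2.088
endloop
endfacet
facet normal -0.635 -0.012 0.772
outer loop
vertex -1.333 -1.673 3.209
vertex -1.08 -0.429 3.437
vertex -2.76 -1.17 2.043
endloop
endfacet
facet normal 0.196 0.965 0.177
outer loop
vertex -2.508 0.075 2.272
vertex -1.08 -0.429 3.437
vertex -1.587 0.093 1.151
endloop
endfacet
facet normal 0.635 0.013 -0.772
outer loop
vertex -0.16 -0.41 2.317
vertex -0.412 -1.655 2.088
vertex -1.587 0.093 1.151
endloop
endfacet
facet normal 0.195 0.965 0.177
outer loop
vertex -1.587 0.093 1.151
vertex -1.08 -0.429 3.437
vertex -0.16 -0.41 2.317
endloop
endfacet
facet normal 0.747 -0.263 0.610
outer loop
vertex -0.16 -0.41 2.317
vertex -1.333 -1.673 3.209
vertex -0.412 -1.655 2.088
endloop
endfacet
facet normal 0.748 -0.264 0.610
outer loop
vertex -1.08 -0.429 3.437
vertex -1.333 -1.673 3.209
vertex -0.16 -0.41 2.317
endloop
endfacet
facet normal -0.542 0.687 0.485
outer loop
vertex -2.925 -1.184 -2.421
vertex -2.887 -1.709 -1.635
vertex -2.218 -1.062 -1.804
endloop
endfacet
facet normal -0.146 0.989 -0.028
outer loop
vertex -2.925 -1.184 -2.421
vertex -2.218 -1.062 -1.804
vertex -2.04 -1.062 -2.734
endloop
endfacet
facet normal -0.324 0.688 -0.649
outer loop
vertex -2.925 -1.184 -2.421
vertex -2.04 -1.062 -2.734
vertex -2.601 -1.708 -3.139
endloop
endfacet
facet normal -0.830 0.200 -0.521
outer loop
vertex -2.925 -1.184 -2.421
vertex -2.601 -1.708 -3.139
vertex -3.124 -2.108 -2.459
endloop
endfacet
facet normal -0.963 0.200 0.180
outer loop
vertex -2.925 -1.184 -2.421
vertex -3.124 -2.108 -2.459
vertex -2.887 -1.709 -1.635
endloop
endfacet
facet normal 0.539 0.836 0.103
outer loop
vertex -2.04 -1.062 -2.734
vertex -2.218 -1.062 -1.804
vertex -1.456 -1.512 -2.141
endloop
endfacet
facet normal -0.101 0.348 0.932
outer loop
vertex -2.218 -1.062 -1.804
vertex -2.887 -1.709 -1.635
vertex -1.979 -1.912 -1.461
endloop
endfacet
facet normal -0.784 -0.440 0.438
outer loop
vertex -2.887 -1.709 -1.635
vertex -3.124 -2.108 -2.459
vertex -2.54 -2.558 -1.866
endloop
endfacet
facet normal -0.568 -0.440 -0.696
outer loop
vertex -3.124 -2.108 -2.459
vertex -2.601 -1.708 -3.139
vertex -2.362 -2.558 -2.796
endloop
endfacet
facet normal 0.251 0.348 -0.903
outer loop
vertex -2.601 -1.708 -3.139
vertex -2.04 -1.062 -2.734
vertex -1.693 -1.911 -2.965
endloop
endfacet
facet normal 0.830 -0.200 0.521
outer loop
vertex -1.655 -2.436 -2.179
vertex -1.456 -1.512 -2.141
vertex -1.979 -1.912 -1.461
endloop
endfacet
facet normal 0.324 -0.688 0.649
outer loop
vertex -1.655 -2.436 -2.179
vertex -1.979 -1.912 -1.461
vertex -2.54 -2.558 -1.866
endloop
endfacet
facet normal 0.146 -0.989 0.028
outer loop
vertex -1.655 -2.436 -2.179
vertex -2.54 -2.558 -1.866
vertex -2.362 -2.558 -2.796
endloop
endfacet
facet normal 0.542 -0.687 -0.485
outer loop
vertex -1.655 -2.436 -2.179
vertex -2.362 -2.558 -2.796
vertex -1.693 -1.911 -2.965
endloop
endfacet
facet normal 0.963 -0.200 -0.180
outer loop
vertex -1.655 -2.436 -2.179
vertex -1.693 -1.911 -2.965
vertex -1.456 -1.512 -2.141
endloop
endfacet
facet normal 0.568 0.440 0.696
outer loop
vertex -1.979 -1.912 -1.461
vertex -1.456 -1.512 -2.141
vertex -2.218 -1.062 -1.804
endloop
endfacet
facet normal -0.251 -0.348 0.903
outer loop
vertex -2.54 -2.558 -1.866
vertex -1.979 -1.912 -1.461
vertex -2.887 -1.709 -1.635
endloop
endfacet
facet normal -0.539 -0.836 -0.103
outer loop
vertex -2.362 -2.558 -2.796
vertex -2.54 -2.558 -1.866
vertex -3.124 -2.108 -2.459
endloop
endfacet
facet normal 0.101 -0.348 -0.932
outer loop
vertex -1.693 -1.911 -2.965
vertex -2.362 -2.558 -2.796
vertex -2.601 -1.708 -3.139
endloop
endfacet
facet normal 0.784 0.440 -0.438
outer loop
vertex -1.456 -1.512 -2.141
vertex -1.693 -1.911 -2.965
vertex -2.04 -1.062 -2.734
endloop
endfacet

endsolid
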